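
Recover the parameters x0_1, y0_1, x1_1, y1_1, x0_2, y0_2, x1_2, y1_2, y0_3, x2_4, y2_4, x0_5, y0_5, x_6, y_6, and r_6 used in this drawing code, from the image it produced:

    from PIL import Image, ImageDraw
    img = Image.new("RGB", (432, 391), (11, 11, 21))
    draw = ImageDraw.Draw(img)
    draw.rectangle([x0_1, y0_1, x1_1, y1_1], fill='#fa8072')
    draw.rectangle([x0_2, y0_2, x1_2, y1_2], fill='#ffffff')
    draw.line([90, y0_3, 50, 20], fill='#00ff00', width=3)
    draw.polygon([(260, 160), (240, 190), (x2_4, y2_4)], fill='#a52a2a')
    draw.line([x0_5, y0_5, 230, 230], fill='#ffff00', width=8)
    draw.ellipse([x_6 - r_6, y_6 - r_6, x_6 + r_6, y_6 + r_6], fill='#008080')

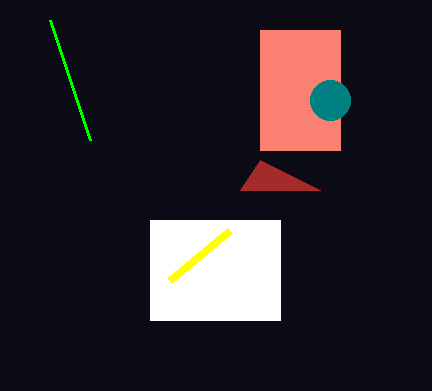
x0_1 = 260, y0_1 = 30, x1_1 = 340, y1_1 = 150, x0_2 = 150, y0_2 = 220, x1_2 = 280, y1_2 = 320, y0_3 = 140, x2_4 = 320, y2_4 = 190, x0_5 = 170, y0_5 = 280, x_6 = 330, y_6 = 100, r_6 = 20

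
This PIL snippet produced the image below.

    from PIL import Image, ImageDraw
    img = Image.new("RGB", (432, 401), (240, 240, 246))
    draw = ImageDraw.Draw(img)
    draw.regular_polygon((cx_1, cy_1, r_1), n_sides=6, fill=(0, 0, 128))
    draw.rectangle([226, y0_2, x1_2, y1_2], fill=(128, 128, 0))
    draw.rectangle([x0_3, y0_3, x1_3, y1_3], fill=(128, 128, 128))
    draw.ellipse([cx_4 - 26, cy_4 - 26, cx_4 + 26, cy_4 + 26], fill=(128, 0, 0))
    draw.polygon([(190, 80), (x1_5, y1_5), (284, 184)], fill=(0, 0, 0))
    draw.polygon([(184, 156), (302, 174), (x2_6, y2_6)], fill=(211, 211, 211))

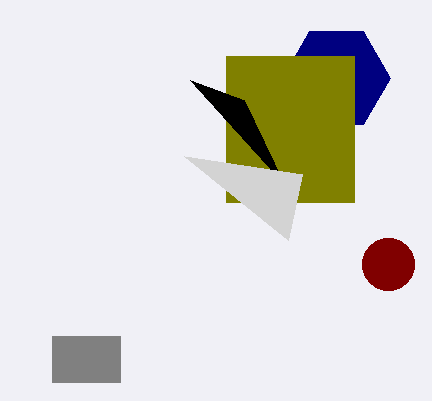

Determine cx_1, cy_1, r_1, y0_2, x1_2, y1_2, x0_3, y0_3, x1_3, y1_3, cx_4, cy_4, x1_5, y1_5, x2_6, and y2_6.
cx_1 = 336
cy_1 = 78
r_1 = 54
y0_2 = 56
x1_2 = 354
y1_2 = 202
x0_3 = 52
y0_3 = 336
x1_3 = 120
y1_3 = 382
cx_4 = 388
cy_4 = 264
x1_5 = 244
y1_5 = 100
x2_6 = 288
y2_6 = 240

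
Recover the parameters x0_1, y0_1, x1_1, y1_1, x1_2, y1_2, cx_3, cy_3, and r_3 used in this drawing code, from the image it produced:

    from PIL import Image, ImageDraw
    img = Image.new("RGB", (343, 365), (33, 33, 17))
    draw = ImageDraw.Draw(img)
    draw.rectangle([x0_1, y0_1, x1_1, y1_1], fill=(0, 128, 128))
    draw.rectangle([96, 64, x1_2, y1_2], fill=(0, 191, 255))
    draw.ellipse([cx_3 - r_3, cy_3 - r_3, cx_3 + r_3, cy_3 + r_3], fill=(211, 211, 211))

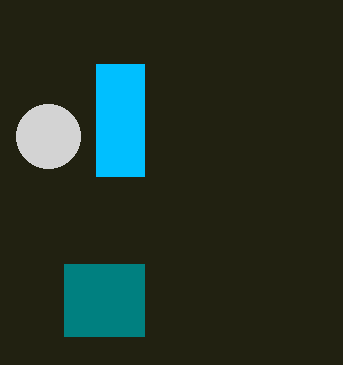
x0_1 = 64; y0_1 = 264; x1_1 = 144; y1_1 = 336; x1_2 = 144; y1_2 = 176; cx_3 = 48; cy_3 = 136; r_3 = 32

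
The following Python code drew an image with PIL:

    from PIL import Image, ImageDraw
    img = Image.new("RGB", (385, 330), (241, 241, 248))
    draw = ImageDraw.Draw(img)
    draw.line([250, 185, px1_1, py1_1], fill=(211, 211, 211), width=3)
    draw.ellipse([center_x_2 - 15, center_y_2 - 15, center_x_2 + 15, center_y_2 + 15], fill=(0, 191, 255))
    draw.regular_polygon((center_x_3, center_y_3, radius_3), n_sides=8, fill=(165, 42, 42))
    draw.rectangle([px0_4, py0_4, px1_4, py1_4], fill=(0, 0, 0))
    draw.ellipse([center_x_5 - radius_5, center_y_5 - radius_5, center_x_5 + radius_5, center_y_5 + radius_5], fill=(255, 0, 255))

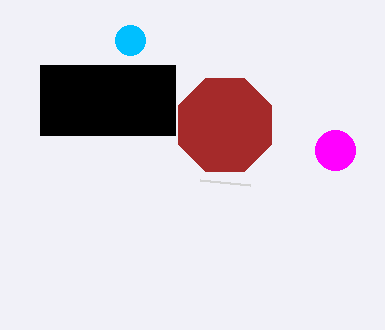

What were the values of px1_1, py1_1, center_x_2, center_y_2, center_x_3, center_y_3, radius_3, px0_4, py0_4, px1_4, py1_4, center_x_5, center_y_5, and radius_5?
px1_1 = 200; py1_1 = 180; center_x_2 = 130; center_y_2 = 40; center_x_3 = 225; center_y_3 = 125; radius_3 = 50; px0_4 = 40; py0_4 = 65; px1_4 = 175; py1_4 = 135; center_x_5 = 335; center_y_5 = 150; radius_5 = 20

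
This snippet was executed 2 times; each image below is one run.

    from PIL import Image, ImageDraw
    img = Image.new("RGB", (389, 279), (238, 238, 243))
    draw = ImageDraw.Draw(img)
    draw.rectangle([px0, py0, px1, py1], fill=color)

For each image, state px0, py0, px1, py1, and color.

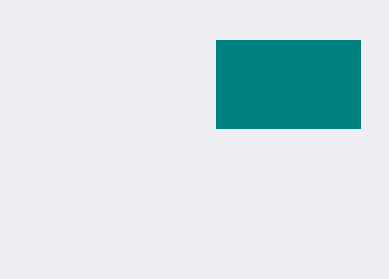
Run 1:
px0 = 216; py0 = 40; px1 = 360; py1 = 128; color = 'teal'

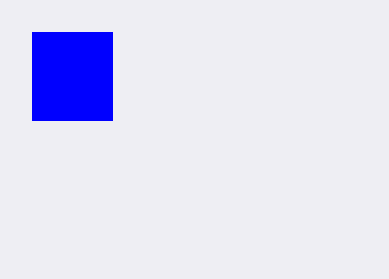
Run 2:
px0 = 32
py0 = 32
px1 = 112
py1 = 120
color = 'blue'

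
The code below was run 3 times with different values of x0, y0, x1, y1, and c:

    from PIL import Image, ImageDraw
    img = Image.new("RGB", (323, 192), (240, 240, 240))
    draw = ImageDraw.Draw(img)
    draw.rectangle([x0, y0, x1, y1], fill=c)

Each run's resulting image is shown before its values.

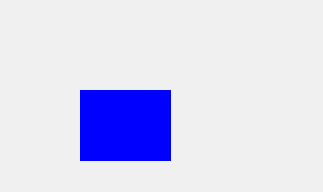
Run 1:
x0 = 80, y0 = 90, x1 = 170, y1 = 160, c = 'blue'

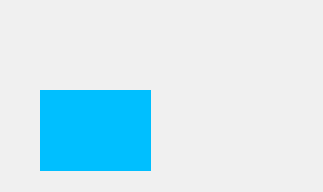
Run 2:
x0 = 40; y0 = 90; x1 = 150; y1 = 170; c = 'deepskyblue'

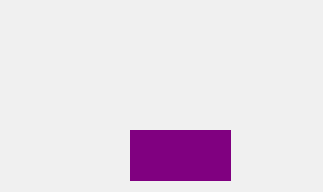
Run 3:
x0 = 130; y0 = 130; x1 = 230; y1 = 180; c = 'purple'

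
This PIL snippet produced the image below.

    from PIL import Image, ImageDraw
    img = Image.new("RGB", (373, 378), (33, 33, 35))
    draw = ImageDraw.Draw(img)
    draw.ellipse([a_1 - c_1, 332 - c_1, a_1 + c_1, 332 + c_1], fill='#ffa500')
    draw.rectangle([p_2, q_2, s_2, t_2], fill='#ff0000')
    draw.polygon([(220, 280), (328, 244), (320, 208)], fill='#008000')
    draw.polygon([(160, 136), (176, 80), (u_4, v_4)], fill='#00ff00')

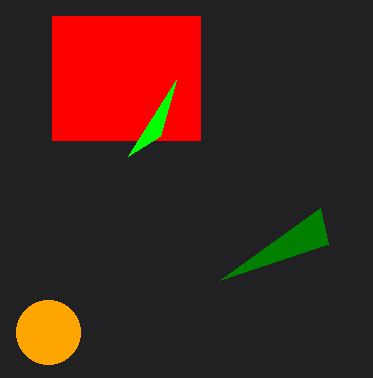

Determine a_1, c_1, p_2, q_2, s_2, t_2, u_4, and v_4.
a_1 = 48
c_1 = 32
p_2 = 52
q_2 = 16
s_2 = 200
t_2 = 140
u_4 = 128
v_4 = 156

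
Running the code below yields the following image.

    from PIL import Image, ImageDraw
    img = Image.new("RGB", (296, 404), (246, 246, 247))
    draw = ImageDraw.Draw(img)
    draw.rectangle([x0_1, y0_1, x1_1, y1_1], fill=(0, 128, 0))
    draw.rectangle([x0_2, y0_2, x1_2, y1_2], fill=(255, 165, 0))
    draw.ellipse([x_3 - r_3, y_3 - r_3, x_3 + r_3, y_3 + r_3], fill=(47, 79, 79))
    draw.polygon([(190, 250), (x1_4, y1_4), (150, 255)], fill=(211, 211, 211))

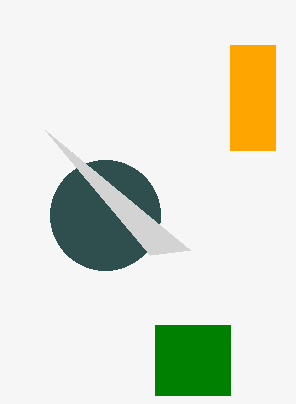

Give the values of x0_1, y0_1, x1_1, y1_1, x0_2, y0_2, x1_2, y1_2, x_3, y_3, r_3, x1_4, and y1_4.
x0_1 = 155; y0_1 = 325; x1_1 = 230; y1_1 = 395; x0_2 = 230; y0_2 = 45; x1_2 = 275; y1_2 = 150; x_3 = 105; y_3 = 215; r_3 = 55; x1_4 = 45; y1_4 = 130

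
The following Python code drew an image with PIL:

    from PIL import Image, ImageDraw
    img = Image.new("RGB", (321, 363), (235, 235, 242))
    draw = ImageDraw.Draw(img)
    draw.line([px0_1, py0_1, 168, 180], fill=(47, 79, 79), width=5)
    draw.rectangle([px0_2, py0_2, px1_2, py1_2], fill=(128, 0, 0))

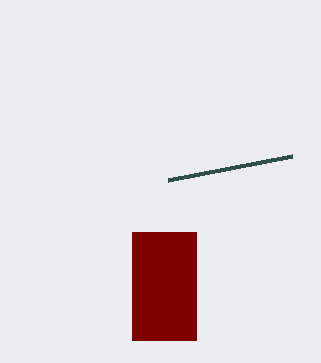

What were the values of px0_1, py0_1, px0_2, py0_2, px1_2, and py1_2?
px0_1 = 292, py0_1 = 156, px0_2 = 132, py0_2 = 232, px1_2 = 196, py1_2 = 340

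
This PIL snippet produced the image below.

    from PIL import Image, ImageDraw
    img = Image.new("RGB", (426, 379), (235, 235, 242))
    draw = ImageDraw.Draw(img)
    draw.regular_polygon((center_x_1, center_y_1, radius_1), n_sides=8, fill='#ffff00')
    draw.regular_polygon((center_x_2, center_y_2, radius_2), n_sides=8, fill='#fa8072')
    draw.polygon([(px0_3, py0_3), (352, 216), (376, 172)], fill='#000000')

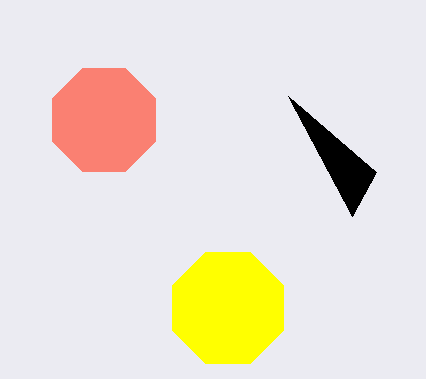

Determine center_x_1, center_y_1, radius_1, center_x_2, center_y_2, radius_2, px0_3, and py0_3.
center_x_1 = 228; center_y_1 = 308; radius_1 = 60; center_x_2 = 104; center_y_2 = 120; radius_2 = 56; px0_3 = 288; py0_3 = 96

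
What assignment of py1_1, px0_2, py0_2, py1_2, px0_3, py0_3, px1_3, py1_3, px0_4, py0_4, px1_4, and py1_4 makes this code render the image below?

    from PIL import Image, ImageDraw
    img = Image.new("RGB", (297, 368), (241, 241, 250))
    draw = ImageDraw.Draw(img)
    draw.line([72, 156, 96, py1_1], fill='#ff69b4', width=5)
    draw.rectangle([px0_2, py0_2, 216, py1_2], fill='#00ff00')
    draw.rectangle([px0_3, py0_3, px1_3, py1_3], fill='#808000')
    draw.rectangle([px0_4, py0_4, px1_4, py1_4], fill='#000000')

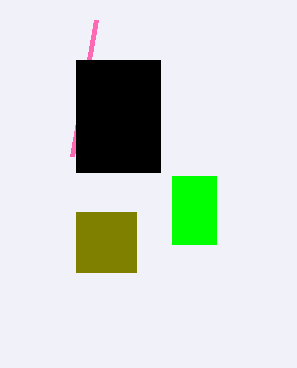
py1_1 = 20
px0_2 = 172
py0_2 = 176
py1_2 = 244
px0_3 = 76
py0_3 = 212
px1_3 = 136
py1_3 = 272
px0_4 = 76
py0_4 = 60
px1_4 = 160
py1_4 = 172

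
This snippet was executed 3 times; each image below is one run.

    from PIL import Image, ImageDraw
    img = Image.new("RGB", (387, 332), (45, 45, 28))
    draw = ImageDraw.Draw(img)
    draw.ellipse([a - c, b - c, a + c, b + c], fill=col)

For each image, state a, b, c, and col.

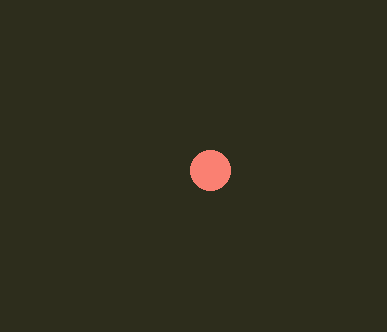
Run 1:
a = 210
b = 170
c = 20
col = 'salmon'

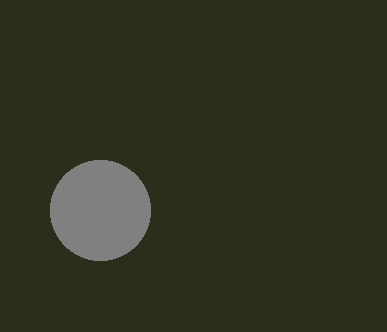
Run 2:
a = 100
b = 210
c = 50
col = 'gray'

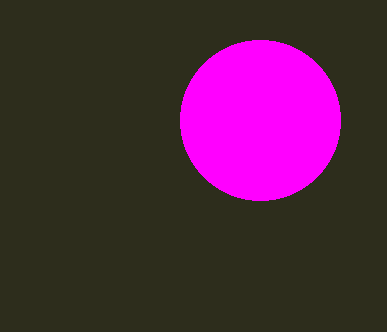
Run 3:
a = 260; b = 120; c = 80; col = 'magenta'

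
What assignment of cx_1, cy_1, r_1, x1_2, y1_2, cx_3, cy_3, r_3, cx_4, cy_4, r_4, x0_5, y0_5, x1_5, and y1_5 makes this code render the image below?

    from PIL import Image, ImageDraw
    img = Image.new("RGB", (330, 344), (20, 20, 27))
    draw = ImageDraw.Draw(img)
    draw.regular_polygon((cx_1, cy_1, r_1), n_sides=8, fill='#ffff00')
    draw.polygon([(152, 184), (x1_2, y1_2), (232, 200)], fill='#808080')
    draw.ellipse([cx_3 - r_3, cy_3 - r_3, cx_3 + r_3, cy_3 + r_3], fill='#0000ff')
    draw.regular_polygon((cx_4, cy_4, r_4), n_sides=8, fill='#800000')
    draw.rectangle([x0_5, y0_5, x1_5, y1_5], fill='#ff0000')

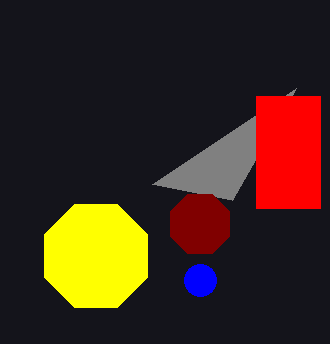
cx_1 = 96, cy_1 = 256, r_1 = 56, x1_2 = 296, y1_2 = 88, cx_3 = 200, cy_3 = 280, r_3 = 16, cx_4 = 200, cy_4 = 224, r_4 = 32, x0_5 = 256, y0_5 = 96, x1_5 = 320, y1_5 = 208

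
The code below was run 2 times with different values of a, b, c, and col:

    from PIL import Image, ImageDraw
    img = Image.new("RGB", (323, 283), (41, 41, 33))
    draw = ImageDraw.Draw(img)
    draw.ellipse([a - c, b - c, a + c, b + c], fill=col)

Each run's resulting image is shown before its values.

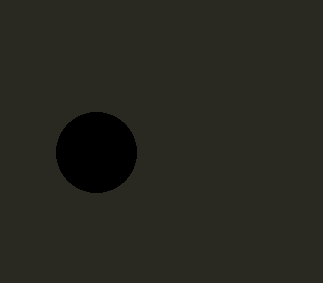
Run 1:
a = 96
b = 152
c = 40
col = 'black'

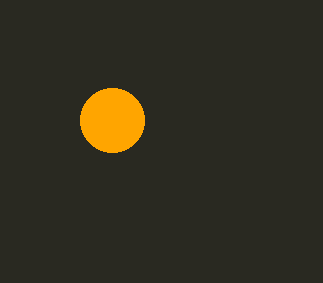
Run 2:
a = 112; b = 120; c = 32; col = 'orange'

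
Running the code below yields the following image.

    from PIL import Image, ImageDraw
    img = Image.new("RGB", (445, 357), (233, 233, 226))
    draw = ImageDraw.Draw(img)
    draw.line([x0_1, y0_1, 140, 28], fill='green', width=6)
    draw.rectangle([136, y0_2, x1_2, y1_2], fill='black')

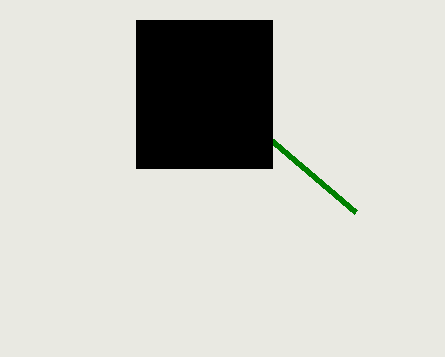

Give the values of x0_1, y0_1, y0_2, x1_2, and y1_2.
x0_1 = 356; y0_1 = 212; y0_2 = 20; x1_2 = 272; y1_2 = 168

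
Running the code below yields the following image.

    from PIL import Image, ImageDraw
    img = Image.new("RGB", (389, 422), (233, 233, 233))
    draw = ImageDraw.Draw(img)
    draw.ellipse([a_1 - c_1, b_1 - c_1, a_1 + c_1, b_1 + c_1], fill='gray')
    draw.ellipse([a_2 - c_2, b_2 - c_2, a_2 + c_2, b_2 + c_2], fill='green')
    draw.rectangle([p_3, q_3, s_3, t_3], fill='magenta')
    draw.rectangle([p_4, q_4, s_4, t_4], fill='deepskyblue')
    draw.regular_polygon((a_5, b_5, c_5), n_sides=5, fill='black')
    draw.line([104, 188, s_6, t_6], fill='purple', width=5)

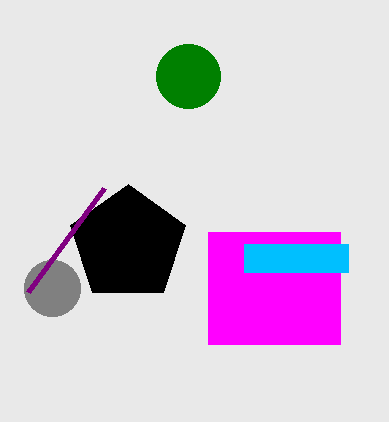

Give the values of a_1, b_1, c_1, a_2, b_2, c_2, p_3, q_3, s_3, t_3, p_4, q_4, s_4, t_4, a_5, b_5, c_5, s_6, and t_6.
a_1 = 52; b_1 = 288; c_1 = 28; a_2 = 188; b_2 = 76; c_2 = 32; p_3 = 208; q_3 = 232; s_3 = 340; t_3 = 344; p_4 = 244; q_4 = 244; s_4 = 348; t_4 = 272; a_5 = 128; b_5 = 244; c_5 = 60; s_6 = 28; t_6 = 292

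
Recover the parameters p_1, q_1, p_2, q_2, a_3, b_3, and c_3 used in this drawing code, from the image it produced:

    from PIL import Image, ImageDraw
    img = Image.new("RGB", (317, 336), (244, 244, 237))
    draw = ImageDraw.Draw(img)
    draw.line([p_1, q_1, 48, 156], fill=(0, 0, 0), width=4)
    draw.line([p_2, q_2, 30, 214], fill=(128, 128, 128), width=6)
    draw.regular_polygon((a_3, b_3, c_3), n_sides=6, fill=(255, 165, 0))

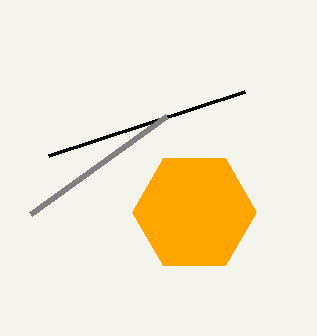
p_1 = 244
q_1 = 92
p_2 = 166
q_2 = 116
a_3 = 194
b_3 = 212
c_3 = 62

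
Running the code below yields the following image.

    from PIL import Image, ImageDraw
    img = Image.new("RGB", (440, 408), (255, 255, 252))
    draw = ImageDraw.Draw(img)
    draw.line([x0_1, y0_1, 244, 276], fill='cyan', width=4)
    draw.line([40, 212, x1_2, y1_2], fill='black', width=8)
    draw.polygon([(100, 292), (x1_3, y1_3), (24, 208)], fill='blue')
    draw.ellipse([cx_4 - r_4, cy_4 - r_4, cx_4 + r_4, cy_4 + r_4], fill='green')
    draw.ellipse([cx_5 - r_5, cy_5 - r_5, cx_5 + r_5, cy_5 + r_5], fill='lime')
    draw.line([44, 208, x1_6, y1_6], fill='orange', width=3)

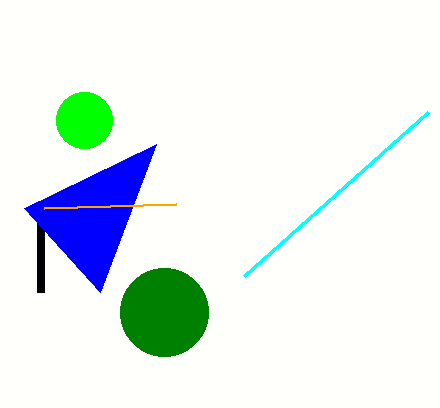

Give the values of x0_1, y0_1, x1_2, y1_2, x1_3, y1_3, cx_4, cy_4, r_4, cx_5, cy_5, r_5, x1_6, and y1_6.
x0_1 = 428
y0_1 = 112
x1_2 = 40
y1_2 = 292
x1_3 = 156
y1_3 = 144
cx_4 = 164
cy_4 = 312
r_4 = 44
cx_5 = 84
cy_5 = 120
r_5 = 28
x1_6 = 176
y1_6 = 204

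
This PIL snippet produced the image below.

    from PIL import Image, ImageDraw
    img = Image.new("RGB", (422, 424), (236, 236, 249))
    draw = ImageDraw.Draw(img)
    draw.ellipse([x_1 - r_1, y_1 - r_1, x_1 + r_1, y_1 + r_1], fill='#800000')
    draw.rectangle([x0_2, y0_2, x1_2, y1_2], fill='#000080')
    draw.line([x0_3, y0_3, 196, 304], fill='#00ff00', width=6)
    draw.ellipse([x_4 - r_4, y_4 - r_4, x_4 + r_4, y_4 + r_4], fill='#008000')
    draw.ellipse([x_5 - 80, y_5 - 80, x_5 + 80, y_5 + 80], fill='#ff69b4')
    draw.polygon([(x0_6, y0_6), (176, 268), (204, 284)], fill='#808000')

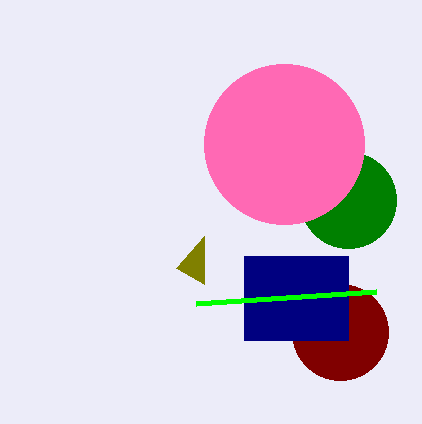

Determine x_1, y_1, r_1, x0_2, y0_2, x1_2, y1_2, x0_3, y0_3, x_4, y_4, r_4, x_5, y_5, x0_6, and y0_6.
x_1 = 340; y_1 = 332; r_1 = 48; x0_2 = 244; y0_2 = 256; x1_2 = 348; y1_2 = 340; x0_3 = 376; y0_3 = 292; x_4 = 348; y_4 = 200; r_4 = 48; x_5 = 284; y_5 = 144; x0_6 = 204; y0_6 = 236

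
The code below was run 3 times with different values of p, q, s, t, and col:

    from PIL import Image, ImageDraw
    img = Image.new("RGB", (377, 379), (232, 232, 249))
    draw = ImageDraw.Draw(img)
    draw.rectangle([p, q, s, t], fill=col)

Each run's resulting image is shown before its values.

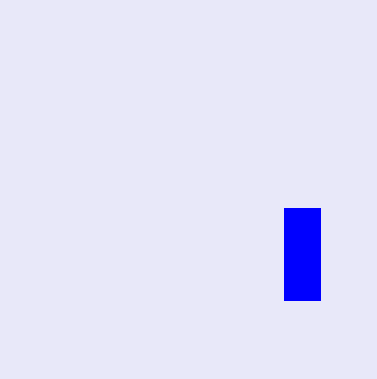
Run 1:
p = 284
q = 208
s = 320
t = 300
col = 'blue'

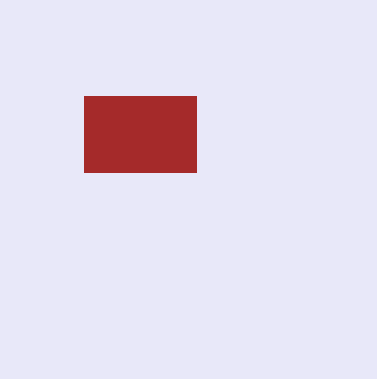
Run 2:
p = 84, q = 96, s = 196, t = 172, col = 'brown'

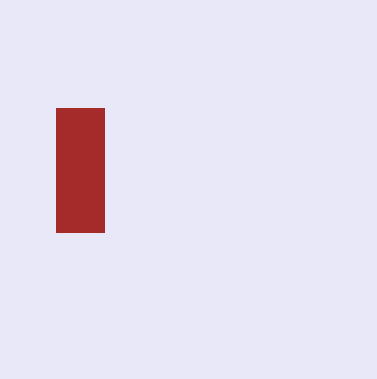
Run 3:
p = 56; q = 108; s = 104; t = 232; col = 'brown'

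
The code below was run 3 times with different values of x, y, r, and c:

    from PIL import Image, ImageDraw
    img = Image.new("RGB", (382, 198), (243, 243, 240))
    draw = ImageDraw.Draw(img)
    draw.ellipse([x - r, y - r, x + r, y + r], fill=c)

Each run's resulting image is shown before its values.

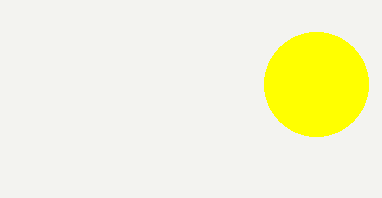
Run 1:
x = 316
y = 84
r = 52
c = 'yellow'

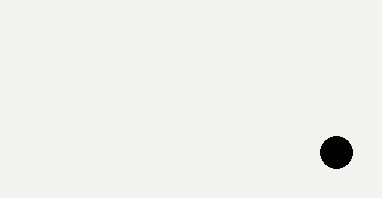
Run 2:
x = 336
y = 152
r = 16
c = 'black'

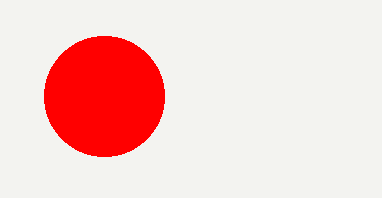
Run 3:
x = 104, y = 96, r = 60, c = 'red'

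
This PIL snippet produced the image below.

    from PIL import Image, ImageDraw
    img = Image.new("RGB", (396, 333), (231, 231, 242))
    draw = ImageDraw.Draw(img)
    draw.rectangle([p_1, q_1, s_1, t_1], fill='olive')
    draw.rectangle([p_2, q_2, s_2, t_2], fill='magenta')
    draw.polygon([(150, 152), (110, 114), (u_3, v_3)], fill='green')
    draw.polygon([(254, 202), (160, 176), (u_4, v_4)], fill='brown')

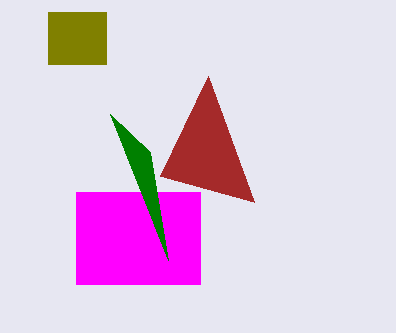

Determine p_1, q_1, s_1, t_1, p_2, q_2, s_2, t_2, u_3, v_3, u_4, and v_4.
p_1 = 48
q_1 = 12
s_1 = 106
t_1 = 64
p_2 = 76
q_2 = 192
s_2 = 200
t_2 = 284
u_3 = 168
v_3 = 260
u_4 = 208
v_4 = 76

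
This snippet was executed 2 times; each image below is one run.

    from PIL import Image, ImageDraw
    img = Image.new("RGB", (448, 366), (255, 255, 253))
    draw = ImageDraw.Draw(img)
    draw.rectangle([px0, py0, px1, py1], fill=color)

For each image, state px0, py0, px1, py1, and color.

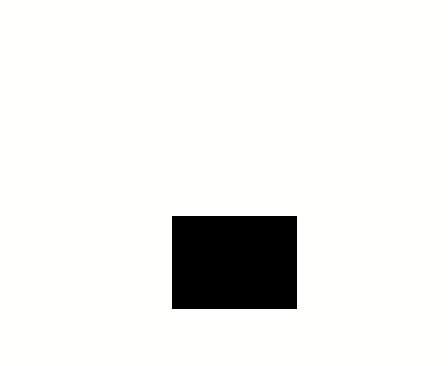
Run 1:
px0 = 172, py0 = 216, px1 = 296, py1 = 308, color = 'black'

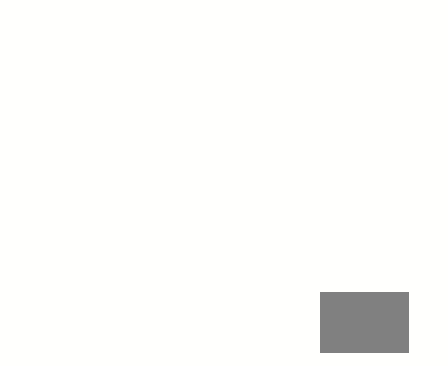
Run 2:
px0 = 320
py0 = 292
px1 = 408
py1 = 352
color = 'gray'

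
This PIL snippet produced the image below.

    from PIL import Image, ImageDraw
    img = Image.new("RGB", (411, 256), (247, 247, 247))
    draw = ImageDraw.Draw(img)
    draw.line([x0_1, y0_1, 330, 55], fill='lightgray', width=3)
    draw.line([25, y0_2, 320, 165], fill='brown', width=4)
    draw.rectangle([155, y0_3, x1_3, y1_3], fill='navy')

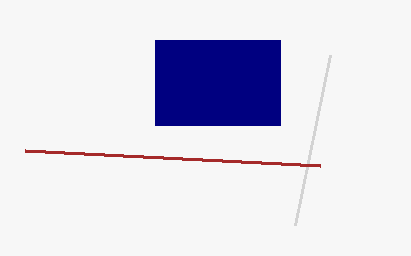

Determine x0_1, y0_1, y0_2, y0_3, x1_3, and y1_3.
x0_1 = 295
y0_1 = 225
y0_2 = 150
y0_3 = 40
x1_3 = 280
y1_3 = 125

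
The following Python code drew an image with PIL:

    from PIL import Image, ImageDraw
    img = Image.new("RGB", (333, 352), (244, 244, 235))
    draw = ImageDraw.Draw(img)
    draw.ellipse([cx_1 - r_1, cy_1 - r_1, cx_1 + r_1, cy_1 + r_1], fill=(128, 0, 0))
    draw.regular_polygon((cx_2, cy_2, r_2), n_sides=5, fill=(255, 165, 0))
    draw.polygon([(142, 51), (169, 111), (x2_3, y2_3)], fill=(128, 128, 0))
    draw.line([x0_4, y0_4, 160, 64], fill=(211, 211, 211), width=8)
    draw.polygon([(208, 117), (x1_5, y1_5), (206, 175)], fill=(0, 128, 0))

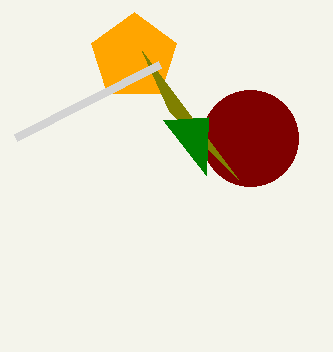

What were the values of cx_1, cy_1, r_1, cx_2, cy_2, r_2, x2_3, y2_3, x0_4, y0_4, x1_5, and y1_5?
cx_1 = 250; cy_1 = 138; r_1 = 48; cx_2 = 134; cy_2 = 57; r_2 = 45; x2_3 = 238; y2_3 = 179; x0_4 = 16; y0_4 = 137; x1_5 = 163; y1_5 = 120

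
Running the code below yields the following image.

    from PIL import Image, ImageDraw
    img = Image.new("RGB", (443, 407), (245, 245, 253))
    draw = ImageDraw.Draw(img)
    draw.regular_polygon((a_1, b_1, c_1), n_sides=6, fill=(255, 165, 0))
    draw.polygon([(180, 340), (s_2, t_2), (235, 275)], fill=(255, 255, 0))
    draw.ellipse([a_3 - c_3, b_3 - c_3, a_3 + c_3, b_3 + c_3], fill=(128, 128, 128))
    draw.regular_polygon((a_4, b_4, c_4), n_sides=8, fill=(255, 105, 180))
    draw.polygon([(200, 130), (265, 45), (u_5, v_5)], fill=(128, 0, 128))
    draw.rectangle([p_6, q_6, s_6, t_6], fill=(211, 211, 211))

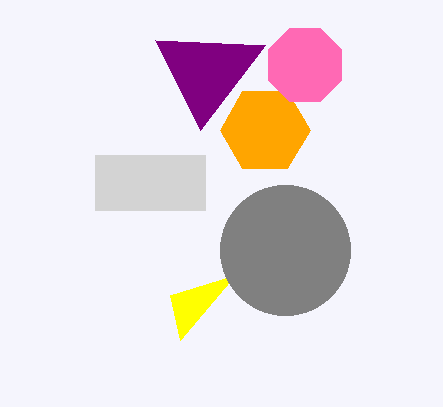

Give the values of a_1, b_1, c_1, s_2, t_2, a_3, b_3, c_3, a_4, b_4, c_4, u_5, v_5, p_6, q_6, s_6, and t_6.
a_1 = 265, b_1 = 130, c_1 = 45, s_2 = 170, t_2 = 295, a_3 = 285, b_3 = 250, c_3 = 65, a_4 = 305, b_4 = 65, c_4 = 40, u_5 = 155, v_5 = 40, p_6 = 95, q_6 = 155, s_6 = 205, t_6 = 210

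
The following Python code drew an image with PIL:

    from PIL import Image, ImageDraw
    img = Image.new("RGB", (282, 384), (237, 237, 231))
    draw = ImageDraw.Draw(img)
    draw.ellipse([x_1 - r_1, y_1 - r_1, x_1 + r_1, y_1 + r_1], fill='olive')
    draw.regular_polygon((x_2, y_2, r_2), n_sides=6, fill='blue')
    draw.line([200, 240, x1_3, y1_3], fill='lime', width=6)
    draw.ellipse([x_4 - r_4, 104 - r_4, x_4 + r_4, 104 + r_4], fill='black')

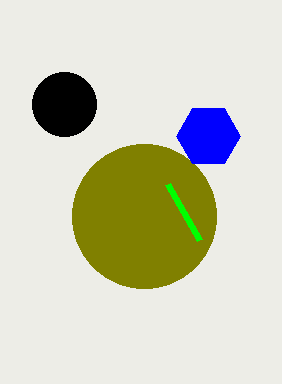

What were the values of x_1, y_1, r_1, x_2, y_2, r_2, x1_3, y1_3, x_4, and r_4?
x_1 = 144, y_1 = 216, r_1 = 72, x_2 = 208, y_2 = 136, r_2 = 32, x1_3 = 168, y1_3 = 184, x_4 = 64, r_4 = 32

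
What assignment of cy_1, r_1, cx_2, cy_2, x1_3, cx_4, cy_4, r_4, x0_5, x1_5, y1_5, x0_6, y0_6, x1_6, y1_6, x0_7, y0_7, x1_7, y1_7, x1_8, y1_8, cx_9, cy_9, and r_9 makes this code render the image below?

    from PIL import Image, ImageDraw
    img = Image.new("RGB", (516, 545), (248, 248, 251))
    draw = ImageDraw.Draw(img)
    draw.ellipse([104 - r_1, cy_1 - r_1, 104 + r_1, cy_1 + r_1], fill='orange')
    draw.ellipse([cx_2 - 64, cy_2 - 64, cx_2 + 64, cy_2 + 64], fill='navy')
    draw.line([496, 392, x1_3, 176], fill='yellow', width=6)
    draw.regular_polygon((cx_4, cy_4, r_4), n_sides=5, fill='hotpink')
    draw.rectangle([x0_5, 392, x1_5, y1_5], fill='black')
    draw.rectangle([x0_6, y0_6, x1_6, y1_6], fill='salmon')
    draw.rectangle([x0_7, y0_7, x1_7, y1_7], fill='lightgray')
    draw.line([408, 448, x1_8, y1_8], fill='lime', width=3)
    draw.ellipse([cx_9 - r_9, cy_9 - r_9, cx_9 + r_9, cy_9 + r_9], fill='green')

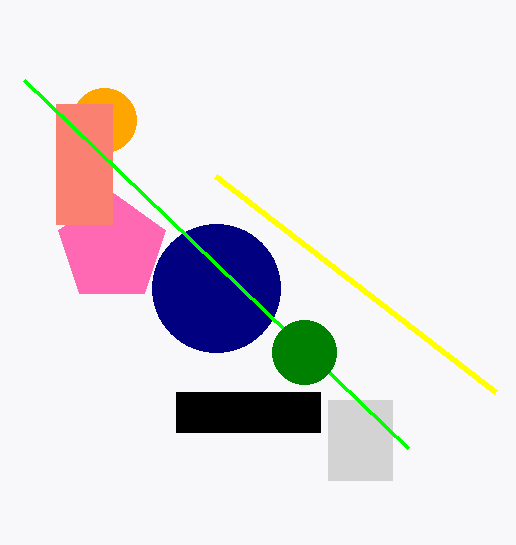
cy_1 = 120
r_1 = 32
cx_2 = 216
cy_2 = 288
x1_3 = 216
cx_4 = 112
cy_4 = 248
r_4 = 56
x0_5 = 176
x1_5 = 320
y1_5 = 432
x0_6 = 56
y0_6 = 104
x1_6 = 112
y1_6 = 224
x0_7 = 328
y0_7 = 400
x1_7 = 392
y1_7 = 480
x1_8 = 24
y1_8 = 80
cx_9 = 304
cy_9 = 352
r_9 = 32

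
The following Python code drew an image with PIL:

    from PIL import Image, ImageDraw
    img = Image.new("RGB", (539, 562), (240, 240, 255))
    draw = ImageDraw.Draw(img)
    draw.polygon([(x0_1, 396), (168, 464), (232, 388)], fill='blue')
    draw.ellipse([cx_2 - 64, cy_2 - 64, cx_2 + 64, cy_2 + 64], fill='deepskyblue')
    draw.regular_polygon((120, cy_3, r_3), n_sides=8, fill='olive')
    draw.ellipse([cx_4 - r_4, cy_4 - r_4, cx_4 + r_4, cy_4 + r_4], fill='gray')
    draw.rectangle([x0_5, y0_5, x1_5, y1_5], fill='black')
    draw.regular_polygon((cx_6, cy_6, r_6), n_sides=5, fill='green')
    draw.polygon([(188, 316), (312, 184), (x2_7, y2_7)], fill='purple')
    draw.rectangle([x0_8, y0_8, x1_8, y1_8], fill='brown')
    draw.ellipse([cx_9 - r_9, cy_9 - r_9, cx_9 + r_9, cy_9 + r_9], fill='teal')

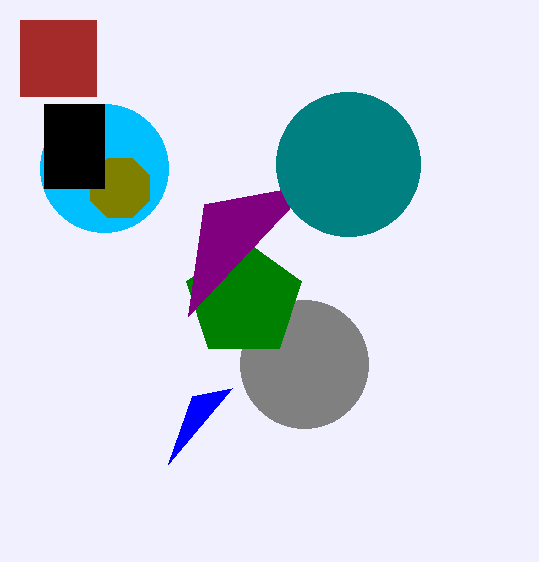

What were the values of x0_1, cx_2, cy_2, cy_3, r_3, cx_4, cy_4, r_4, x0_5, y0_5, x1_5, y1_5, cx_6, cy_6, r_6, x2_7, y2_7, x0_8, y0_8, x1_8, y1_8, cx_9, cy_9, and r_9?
x0_1 = 192
cx_2 = 104
cy_2 = 168
cy_3 = 188
r_3 = 32
cx_4 = 304
cy_4 = 364
r_4 = 64
x0_5 = 44
y0_5 = 104
x1_5 = 104
y1_5 = 188
cx_6 = 244
cy_6 = 300
r_6 = 60
x2_7 = 204
y2_7 = 204
x0_8 = 20
y0_8 = 20
x1_8 = 96
y1_8 = 96
cx_9 = 348
cy_9 = 164
r_9 = 72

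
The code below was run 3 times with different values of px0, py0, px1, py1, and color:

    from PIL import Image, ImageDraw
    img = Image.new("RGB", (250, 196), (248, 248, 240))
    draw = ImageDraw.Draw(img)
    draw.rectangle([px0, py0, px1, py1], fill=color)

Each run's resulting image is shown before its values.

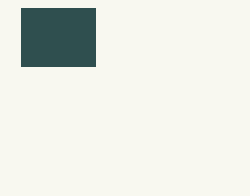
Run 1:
px0 = 21
py0 = 8
px1 = 95
py1 = 66
color = 'darkslategray'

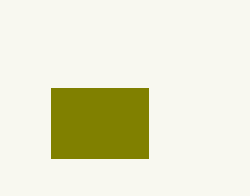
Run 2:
px0 = 51, py0 = 88, px1 = 148, py1 = 158, color = 'olive'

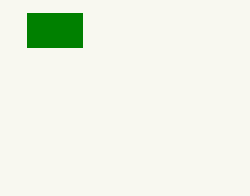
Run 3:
px0 = 27
py0 = 13
px1 = 82
py1 = 47
color = 'green'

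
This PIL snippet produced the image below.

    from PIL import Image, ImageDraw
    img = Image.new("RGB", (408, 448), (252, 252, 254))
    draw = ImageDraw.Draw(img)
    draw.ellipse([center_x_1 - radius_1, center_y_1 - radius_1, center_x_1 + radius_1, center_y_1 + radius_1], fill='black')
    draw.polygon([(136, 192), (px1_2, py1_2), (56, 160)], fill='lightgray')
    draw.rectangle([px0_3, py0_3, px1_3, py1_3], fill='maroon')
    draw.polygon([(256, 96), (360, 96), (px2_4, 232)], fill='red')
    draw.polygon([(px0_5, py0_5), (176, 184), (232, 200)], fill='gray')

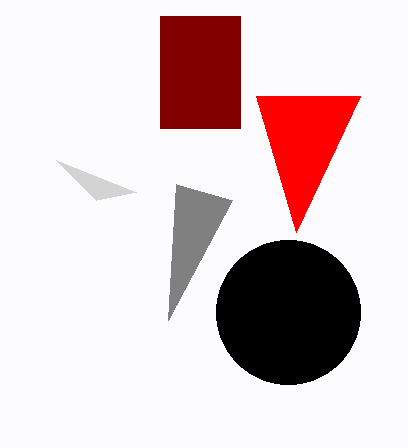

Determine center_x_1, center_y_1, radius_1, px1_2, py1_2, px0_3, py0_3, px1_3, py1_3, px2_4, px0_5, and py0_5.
center_x_1 = 288
center_y_1 = 312
radius_1 = 72
px1_2 = 96
py1_2 = 200
px0_3 = 160
py0_3 = 16
px1_3 = 240
py1_3 = 128
px2_4 = 296
px0_5 = 168
py0_5 = 320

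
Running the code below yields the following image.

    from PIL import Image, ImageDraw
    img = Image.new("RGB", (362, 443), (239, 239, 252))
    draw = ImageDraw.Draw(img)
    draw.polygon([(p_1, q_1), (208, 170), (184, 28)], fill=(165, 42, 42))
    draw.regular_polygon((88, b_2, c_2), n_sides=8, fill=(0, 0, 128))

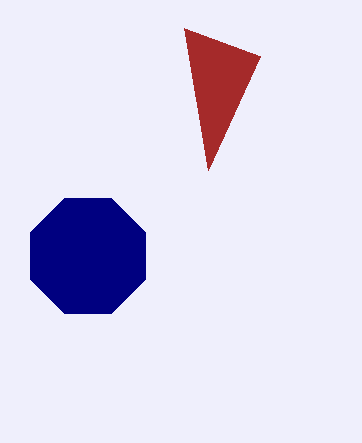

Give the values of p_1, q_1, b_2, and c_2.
p_1 = 260, q_1 = 56, b_2 = 256, c_2 = 62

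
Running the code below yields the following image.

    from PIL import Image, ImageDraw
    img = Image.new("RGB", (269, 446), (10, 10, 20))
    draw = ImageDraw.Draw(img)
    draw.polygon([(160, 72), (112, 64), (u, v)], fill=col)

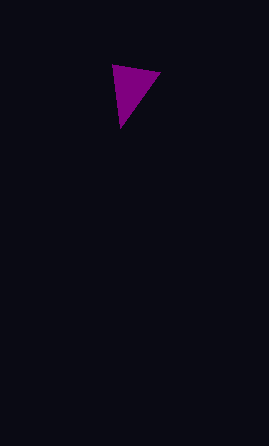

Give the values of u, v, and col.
u = 120
v = 128
col = 'purple'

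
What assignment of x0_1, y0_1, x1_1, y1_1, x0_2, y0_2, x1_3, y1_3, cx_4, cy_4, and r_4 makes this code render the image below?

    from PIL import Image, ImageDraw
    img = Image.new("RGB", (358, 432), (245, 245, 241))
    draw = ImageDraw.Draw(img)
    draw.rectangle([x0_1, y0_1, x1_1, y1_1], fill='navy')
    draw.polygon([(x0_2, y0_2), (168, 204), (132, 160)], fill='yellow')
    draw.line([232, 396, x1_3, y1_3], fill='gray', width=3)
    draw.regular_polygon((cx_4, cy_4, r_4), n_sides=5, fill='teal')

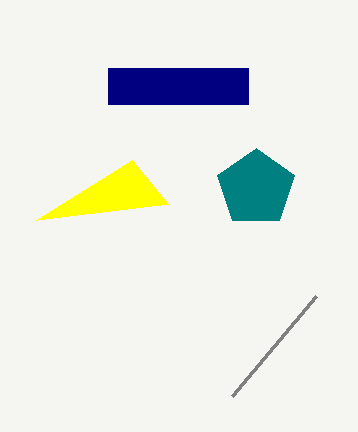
x0_1 = 108, y0_1 = 68, x1_1 = 248, y1_1 = 104, x0_2 = 36, y0_2 = 220, x1_3 = 316, y1_3 = 296, cx_4 = 256, cy_4 = 188, r_4 = 40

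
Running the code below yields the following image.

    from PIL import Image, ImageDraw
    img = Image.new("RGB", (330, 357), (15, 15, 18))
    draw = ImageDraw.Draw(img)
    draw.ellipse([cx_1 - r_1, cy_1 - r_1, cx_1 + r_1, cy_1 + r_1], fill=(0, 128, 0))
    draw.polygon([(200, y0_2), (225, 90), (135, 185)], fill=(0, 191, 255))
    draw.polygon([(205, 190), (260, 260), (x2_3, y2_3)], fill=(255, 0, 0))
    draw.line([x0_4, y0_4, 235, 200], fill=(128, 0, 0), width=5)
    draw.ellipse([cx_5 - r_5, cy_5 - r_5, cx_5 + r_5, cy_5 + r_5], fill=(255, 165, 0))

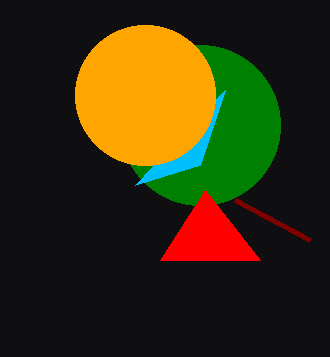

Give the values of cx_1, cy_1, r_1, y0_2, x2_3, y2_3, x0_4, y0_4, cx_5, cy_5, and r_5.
cx_1 = 200
cy_1 = 125
r_1 = 80
y0_2 = 165
x2_3 = 160
y2_3 = 260
x0_4 = 310
y0_4 = 240
cx_5 = 145
cy_5 = 95
r_5 = 70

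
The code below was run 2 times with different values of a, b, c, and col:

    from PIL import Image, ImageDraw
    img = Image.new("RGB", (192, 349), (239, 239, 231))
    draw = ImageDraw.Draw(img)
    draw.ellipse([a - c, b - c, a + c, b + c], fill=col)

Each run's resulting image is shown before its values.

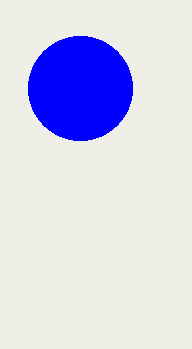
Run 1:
a = 80
b = 88
c = 52
col = 'blue'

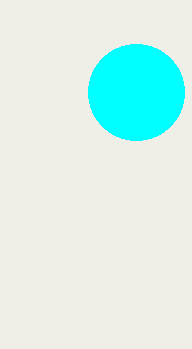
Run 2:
a = 136, b = 92, c = 48, col = 'cyan'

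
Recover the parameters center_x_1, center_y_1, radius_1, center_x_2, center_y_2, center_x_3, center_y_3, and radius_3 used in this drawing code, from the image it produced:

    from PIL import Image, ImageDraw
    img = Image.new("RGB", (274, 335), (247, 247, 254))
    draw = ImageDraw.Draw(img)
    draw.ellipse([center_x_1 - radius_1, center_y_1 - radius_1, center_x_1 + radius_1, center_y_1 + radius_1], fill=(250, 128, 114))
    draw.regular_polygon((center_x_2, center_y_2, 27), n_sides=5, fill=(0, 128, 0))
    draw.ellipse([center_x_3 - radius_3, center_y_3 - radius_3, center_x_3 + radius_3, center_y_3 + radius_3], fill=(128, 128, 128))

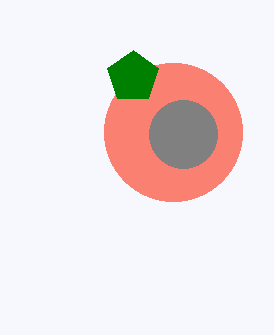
center_x_1 = 173, center_y_1 = 132, radius_1 = 69, center_x_2 = 133, center_y_2 = 77, center_x_3 = 183, center_y_3 = 134, radius_3 = 34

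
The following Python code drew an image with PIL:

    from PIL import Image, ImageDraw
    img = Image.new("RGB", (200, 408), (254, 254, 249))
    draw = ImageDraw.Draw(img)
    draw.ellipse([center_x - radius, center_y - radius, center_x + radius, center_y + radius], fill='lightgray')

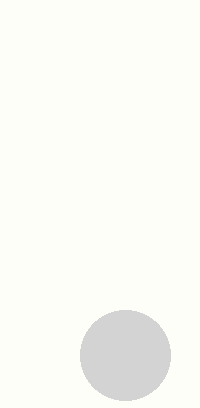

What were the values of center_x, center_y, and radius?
center_x = 125
center_y = 355
radius = 45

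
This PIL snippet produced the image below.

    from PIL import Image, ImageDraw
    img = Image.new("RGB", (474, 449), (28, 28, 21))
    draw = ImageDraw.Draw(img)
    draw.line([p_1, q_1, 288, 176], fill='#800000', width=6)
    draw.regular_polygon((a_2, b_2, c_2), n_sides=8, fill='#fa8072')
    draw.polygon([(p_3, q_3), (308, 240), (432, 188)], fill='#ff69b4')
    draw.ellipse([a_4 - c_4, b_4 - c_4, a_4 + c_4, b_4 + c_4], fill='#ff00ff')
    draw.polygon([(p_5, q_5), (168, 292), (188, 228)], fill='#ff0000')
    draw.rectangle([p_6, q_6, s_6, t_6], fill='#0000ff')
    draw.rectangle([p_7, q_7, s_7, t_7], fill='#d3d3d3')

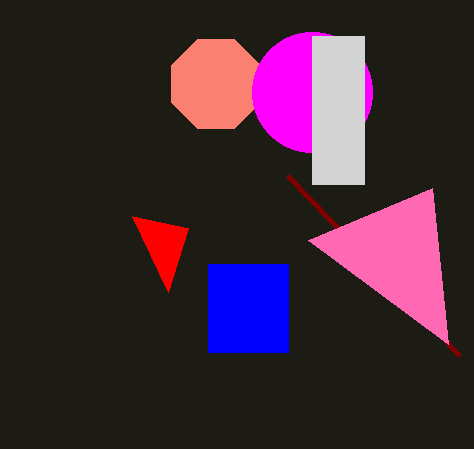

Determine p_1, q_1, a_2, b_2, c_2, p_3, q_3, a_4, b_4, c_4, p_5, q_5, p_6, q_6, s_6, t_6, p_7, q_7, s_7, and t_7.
p_1 = 460
q_1 = 356
a_2 = 216
b_2 = 84
c_2 = 48
p_3 = 448
q_3 = 344
a_4 = 312
b_4 = 92
c_4 = 60
p_5 = 132
q_5 = 216
p_6 = 208
q_6 = 264
s_6 = 288
t_6 = 352
p_7 = 312
q_7 = 36
s_7 = 364
t_7 = 184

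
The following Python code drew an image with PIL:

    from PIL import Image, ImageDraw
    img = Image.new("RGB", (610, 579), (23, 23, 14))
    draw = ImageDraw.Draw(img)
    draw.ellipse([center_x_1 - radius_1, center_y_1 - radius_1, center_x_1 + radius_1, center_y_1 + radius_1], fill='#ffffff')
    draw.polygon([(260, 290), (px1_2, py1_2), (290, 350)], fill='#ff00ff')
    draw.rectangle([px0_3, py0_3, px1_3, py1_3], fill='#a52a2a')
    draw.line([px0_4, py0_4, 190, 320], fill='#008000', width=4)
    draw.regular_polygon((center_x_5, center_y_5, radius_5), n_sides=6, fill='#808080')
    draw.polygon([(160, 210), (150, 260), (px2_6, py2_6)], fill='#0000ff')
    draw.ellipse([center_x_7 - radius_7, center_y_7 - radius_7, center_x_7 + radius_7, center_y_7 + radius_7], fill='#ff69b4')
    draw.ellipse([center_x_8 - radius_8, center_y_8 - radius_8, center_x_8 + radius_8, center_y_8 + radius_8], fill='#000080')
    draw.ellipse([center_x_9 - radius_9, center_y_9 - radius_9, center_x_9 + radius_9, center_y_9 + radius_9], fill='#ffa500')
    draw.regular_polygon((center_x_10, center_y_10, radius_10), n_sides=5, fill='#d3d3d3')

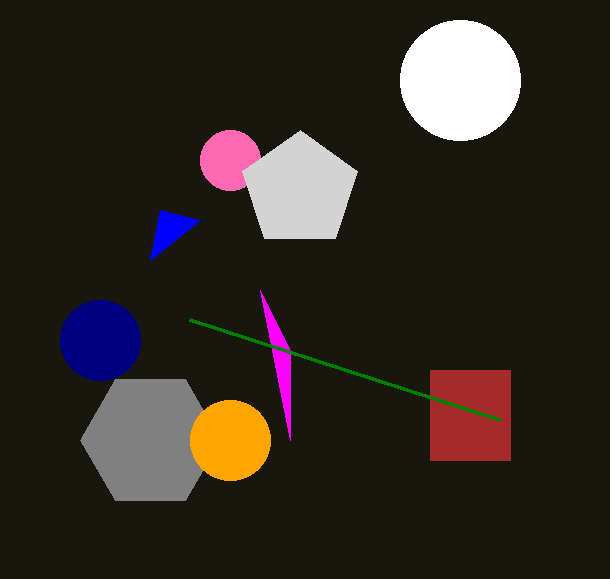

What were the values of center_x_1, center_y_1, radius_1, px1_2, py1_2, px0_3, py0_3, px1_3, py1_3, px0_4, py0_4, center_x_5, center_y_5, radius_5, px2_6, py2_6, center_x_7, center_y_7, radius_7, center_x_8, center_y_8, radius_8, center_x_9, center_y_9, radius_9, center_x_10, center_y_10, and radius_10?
center_x_1 = 460
center_y_1 = 80
radius_1 = 60
px1_2 = 290
py1_2 = 440
px0_3 = 430
py0_3 = 370
px1_3 = 510
py1_3 = 460
px0_4 = 500
py0_4 = 420
center_x_5 = 150
center_y_5 = 440
radius_5 = 70
px2_6 = 200
py2_6 = 220
center_x_7 = 230
center_y_7 = 160
radius_7 = 30
center_x_8 = 100
center_y_8 = 340
radius_8 = 40
center_x_9 = 230
center_y_9 = 440
radius_9 = 40
center_x_10 = 300
center_y_10 = 190
radius_10 = 60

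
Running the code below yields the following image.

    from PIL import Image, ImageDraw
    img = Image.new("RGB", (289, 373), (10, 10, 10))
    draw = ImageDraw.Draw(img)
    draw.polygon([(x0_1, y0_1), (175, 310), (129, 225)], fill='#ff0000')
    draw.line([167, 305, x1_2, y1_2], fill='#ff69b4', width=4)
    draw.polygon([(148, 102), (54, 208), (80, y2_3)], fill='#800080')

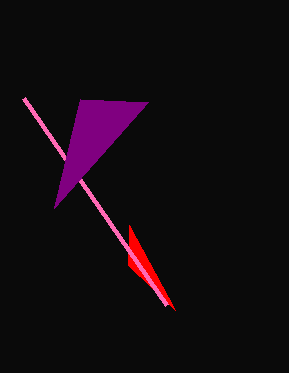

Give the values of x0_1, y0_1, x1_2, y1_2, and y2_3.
x0_1 = 128; y0_1 = 265; x1_2 = 24; y1_2 = 98; y2_3 = 99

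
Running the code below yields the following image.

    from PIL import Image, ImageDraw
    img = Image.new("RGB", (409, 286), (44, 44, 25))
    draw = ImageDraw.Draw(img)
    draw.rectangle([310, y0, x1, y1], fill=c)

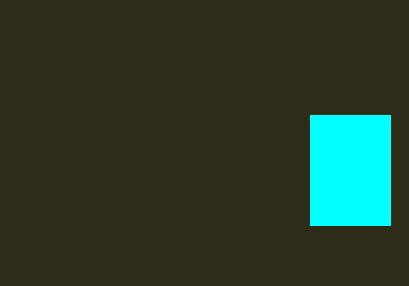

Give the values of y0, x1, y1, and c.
y0 = 115; x1 = 390; y1 = 225; c = 'cyan'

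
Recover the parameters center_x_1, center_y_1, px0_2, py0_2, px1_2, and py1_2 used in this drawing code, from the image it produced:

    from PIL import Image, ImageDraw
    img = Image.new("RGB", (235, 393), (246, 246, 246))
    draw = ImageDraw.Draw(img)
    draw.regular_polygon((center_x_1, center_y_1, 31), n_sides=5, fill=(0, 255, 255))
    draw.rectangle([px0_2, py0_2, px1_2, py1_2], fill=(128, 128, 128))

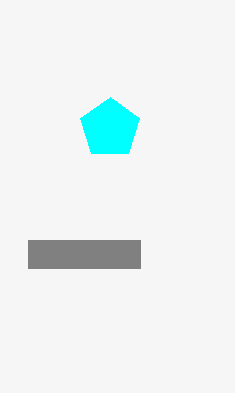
center_x_1 = 110
center_y_1 = 128
px0_2 = 28
py0_2 = 240
px1_2 = 140
py1_2 = 268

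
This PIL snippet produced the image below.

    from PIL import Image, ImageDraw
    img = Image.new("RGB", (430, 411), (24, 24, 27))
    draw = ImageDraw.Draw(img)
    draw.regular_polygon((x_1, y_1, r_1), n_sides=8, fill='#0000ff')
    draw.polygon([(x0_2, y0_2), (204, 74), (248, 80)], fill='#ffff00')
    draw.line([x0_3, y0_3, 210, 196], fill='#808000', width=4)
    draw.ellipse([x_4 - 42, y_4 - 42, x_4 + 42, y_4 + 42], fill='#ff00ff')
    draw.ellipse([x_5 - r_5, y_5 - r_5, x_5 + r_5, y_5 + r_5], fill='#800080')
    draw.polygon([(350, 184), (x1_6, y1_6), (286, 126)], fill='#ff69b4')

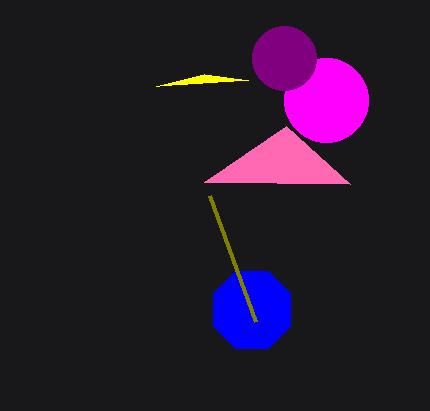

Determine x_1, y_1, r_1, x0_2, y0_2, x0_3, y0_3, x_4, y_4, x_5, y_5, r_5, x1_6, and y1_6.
x_1 = 252, y_1 = 310, r_1 = 42, x0_2 = 156, y0_2 = 86, x0_3 = 256, y0_3 = 322, x_4 = 326, y_4 = 100, x_5 = 284, y_5 = 58, r_5 = 32, x1_6 = 204, y1_6 = 182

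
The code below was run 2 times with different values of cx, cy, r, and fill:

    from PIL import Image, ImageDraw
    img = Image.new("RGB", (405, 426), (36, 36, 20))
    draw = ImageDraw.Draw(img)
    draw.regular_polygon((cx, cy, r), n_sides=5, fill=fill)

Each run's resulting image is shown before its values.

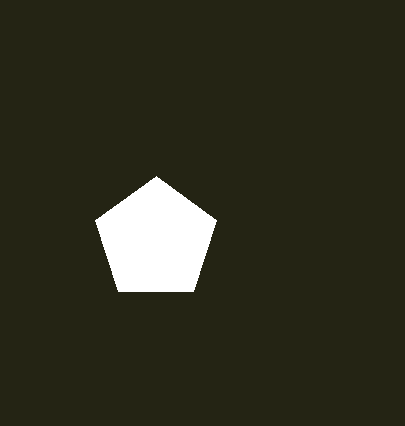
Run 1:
cx = 156; cy = 240; r = 64; fill = 'white'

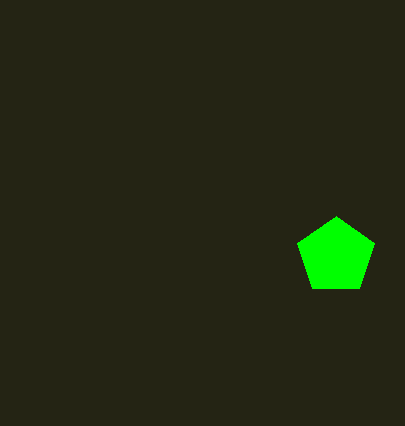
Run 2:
cx = 336
cy = 256
r = 40
fill = 'lime'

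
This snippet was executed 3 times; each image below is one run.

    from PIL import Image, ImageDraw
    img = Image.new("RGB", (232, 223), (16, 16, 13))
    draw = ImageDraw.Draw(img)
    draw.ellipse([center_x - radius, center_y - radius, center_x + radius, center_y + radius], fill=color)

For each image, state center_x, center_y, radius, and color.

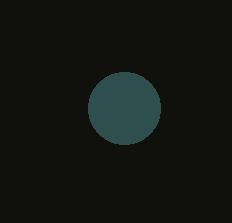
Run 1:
center_x = 124, center_y = 108, radius = 36, color = 'darkslategray'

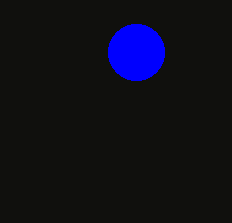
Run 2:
center_x = 136, center_y = 52, radius = 28, color = 'blue'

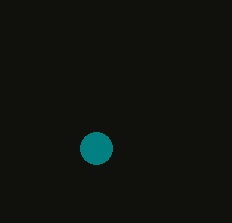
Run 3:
center_x = 96
center_y = 148
radius = 16
color = 'teal'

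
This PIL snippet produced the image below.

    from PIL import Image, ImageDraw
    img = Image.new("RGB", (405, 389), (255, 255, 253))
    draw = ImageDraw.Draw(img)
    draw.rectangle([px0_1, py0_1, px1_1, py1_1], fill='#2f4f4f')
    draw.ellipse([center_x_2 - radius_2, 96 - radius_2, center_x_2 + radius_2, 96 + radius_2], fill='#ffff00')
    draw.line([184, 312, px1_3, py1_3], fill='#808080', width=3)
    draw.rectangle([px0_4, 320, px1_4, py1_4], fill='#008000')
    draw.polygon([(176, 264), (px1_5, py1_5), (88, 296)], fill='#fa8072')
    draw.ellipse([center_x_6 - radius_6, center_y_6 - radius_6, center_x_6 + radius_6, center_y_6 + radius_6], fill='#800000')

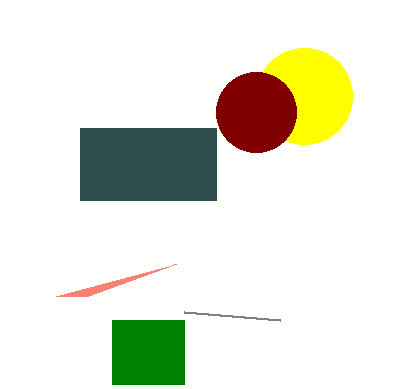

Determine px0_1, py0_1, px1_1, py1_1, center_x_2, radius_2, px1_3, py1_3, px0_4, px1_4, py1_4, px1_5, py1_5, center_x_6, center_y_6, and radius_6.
px0_1 = 80, py0_1 = 128, px1_1 = 216, py1_1 = 200, center_x_2 = 304, radius_2 = 48, px1_3 = 280, py1_3 = 320, px0_4 = 112, px1_4 = 184, py1_4 = 384, px1_5 = 56, py1_5 = 296, center_x_6 = 256, center_y_6 = 112, radius_6 = 40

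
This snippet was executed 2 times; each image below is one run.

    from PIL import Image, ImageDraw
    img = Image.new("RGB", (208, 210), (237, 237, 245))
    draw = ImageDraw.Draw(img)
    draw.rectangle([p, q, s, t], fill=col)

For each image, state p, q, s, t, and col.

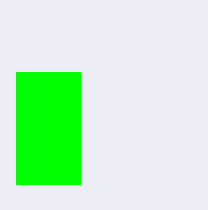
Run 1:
p = 16
q = 72
s = 80
t = 184
col = 'lime'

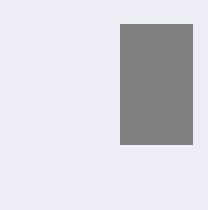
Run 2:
p = 120, q = 24, s = 192, t = 144, col = 'gray'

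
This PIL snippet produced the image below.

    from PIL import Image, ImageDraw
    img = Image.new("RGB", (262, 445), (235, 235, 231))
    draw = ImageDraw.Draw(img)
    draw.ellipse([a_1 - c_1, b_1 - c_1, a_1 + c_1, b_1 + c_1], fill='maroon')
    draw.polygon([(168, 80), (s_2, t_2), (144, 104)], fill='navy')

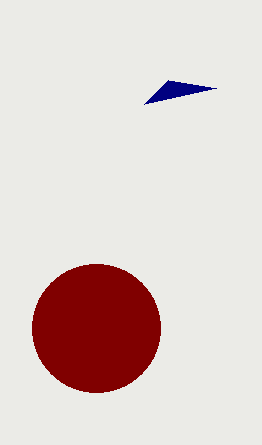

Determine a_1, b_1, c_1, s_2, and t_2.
a_1 = 96, b_1 = 328, c_1 = 64, s_2 = 216, t_2 = 88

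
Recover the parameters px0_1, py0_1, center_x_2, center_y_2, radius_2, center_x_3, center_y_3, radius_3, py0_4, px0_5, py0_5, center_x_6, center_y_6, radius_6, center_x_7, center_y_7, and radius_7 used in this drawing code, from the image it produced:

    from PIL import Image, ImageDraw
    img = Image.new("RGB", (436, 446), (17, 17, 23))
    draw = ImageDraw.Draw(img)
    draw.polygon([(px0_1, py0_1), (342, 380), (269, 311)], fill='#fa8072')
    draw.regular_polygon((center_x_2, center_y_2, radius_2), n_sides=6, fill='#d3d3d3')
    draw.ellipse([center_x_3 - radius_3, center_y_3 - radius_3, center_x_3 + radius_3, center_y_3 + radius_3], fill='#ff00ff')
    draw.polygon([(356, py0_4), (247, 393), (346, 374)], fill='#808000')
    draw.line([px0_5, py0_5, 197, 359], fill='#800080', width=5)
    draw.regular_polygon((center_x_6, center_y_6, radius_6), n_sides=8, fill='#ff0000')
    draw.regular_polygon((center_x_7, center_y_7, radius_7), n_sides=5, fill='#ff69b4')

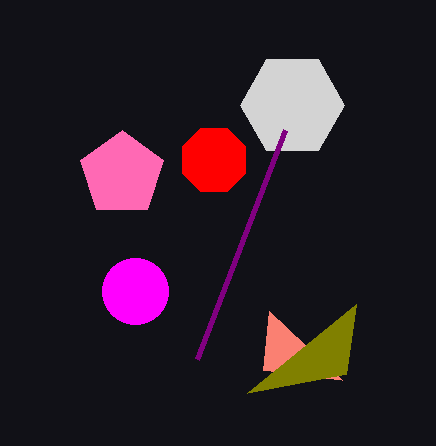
px0_1 = 263, py0_1 = 370, center_x_2 = 292, center_y_2 = 105, radius_2 = 52, center_x_3 = 135, center_y_3 = 291, radius_3 = 33, py0_4 = 304, px0_5 = 285, py0_5 = 130, center_x_6 = 214, center_y_6 = 160, radius_6 = 34, center_x_7 = 122, center_y_7 = 174, radius_7 = 44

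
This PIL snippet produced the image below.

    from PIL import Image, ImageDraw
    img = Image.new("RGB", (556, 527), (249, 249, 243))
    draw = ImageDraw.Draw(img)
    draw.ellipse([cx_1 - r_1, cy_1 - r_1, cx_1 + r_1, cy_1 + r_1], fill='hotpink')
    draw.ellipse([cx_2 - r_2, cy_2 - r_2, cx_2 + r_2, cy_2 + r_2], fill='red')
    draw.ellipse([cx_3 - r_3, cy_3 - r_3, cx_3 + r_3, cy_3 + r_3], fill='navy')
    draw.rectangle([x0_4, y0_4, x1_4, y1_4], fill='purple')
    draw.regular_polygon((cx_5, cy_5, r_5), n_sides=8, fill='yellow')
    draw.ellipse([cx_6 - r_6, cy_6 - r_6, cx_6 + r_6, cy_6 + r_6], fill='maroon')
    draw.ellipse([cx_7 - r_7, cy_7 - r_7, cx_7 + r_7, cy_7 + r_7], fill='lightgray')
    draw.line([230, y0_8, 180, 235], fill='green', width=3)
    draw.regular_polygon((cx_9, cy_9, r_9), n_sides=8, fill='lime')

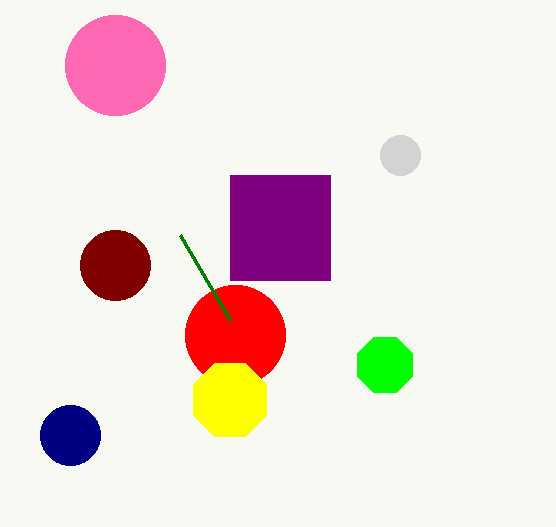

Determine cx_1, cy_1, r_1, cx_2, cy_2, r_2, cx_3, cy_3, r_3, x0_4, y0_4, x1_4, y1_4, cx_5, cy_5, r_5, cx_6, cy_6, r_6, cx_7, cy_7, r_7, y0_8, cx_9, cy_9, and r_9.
cx_1 = 115
cy_1 = 65
r_1 = 50
cx_2 = 235
cy_2 = 335
r_2 = 50
cx_3 = 70
cy_3 = 435
r_3 = 30
x0_4 = 230
y0_4 = 175
x1_4 = 330
y1_4 = 280
cx_5 = 230
cy_5 = 400
r_5 = 40
cx_6 = 115
cy_6 = 265
r_6 = 35
cx_7 = 400
cy_7 = 155
r_7 = 20
y0_8 = 320
cx_9 = 385
cy_9 = 365
r_9 = 30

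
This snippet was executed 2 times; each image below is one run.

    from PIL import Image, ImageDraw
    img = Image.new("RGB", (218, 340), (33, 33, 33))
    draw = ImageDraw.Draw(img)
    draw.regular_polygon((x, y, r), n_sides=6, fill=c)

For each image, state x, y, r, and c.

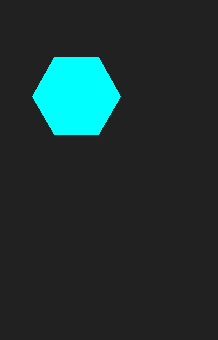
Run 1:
x = 76; y = 96; r = 44; c = 'cyan'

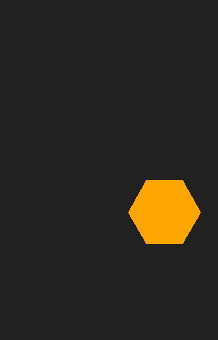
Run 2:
x = 164, y = 212, r = 36, c = 'orange'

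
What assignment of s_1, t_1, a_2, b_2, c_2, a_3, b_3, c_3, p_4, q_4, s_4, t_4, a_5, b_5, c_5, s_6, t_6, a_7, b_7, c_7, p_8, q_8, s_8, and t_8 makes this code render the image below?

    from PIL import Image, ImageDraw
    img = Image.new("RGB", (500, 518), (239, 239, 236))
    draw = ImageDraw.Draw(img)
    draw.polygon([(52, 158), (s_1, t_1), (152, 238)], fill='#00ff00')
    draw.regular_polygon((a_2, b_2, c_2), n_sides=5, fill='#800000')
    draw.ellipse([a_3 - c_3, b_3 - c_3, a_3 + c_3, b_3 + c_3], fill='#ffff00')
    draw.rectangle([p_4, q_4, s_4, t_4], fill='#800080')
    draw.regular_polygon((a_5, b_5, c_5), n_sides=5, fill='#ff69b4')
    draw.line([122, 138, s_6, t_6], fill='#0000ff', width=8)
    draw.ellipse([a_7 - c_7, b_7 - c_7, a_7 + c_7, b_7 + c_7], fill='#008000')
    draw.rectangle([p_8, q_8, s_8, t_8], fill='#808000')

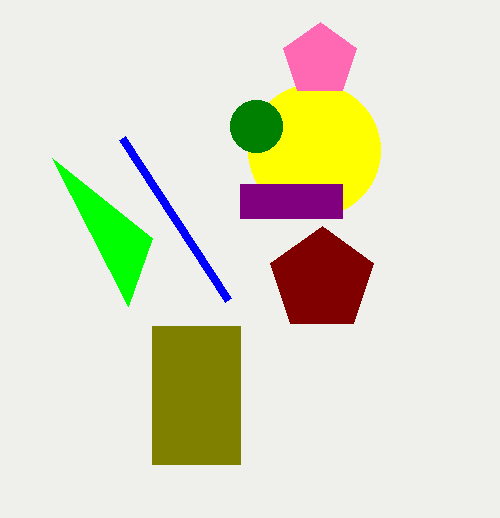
s_1 = 128
t_1 = 306
a_2 = 322
b_2 = 280
c_2 = 54
a_3 = 314
b_3 = 150
c_3 = 66
p_4 = 240
q_4 = 184
s_4 = 342
t_4 = 218
a_5 = 320
b_5 = 60
c_5 = 38
s_6 = 228
t_6 = 300
a_7 = 256
b_7 = 126
c_7 = 26
p_8 = 152
q_8 = 326
s_8 = 240
t_8 = 464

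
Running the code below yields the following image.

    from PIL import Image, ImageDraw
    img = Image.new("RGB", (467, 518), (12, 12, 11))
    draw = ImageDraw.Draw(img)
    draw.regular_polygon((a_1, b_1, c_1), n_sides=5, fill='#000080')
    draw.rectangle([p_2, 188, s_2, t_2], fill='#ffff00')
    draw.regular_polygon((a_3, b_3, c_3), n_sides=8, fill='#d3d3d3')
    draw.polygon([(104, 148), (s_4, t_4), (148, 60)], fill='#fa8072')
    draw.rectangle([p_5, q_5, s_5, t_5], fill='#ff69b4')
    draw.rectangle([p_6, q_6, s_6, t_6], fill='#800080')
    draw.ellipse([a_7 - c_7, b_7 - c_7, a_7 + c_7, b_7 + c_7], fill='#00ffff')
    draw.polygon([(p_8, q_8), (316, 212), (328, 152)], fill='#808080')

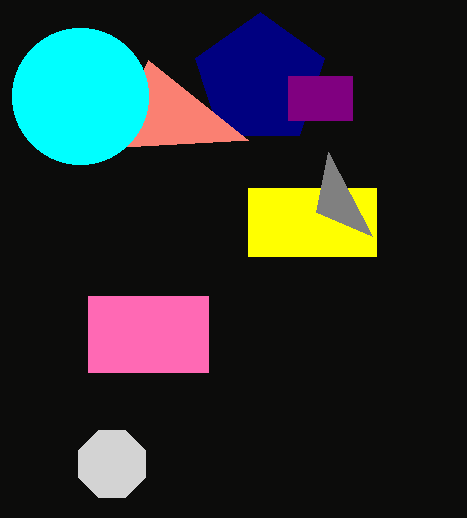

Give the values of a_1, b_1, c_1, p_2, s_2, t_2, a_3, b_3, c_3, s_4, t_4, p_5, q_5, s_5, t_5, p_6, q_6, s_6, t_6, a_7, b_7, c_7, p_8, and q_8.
a_1 = 260
b_1 = 80
c_1 = 68
p_2 = 248
s_2 = 376
t_2 = 256
a_3 = 112
b_3 = 464
c_3 = 36
s_4 = 248
t_4 = 140
p_5 = 88
q_5 = 296
s_5 = 208
t_5 = 372
p_6 = 288
q_6 = 76
s_6 = 352
t_6 = 120
a_7 = 80
b_7 = 96
c_7 = 68
p_8 = 372
q_8 = 236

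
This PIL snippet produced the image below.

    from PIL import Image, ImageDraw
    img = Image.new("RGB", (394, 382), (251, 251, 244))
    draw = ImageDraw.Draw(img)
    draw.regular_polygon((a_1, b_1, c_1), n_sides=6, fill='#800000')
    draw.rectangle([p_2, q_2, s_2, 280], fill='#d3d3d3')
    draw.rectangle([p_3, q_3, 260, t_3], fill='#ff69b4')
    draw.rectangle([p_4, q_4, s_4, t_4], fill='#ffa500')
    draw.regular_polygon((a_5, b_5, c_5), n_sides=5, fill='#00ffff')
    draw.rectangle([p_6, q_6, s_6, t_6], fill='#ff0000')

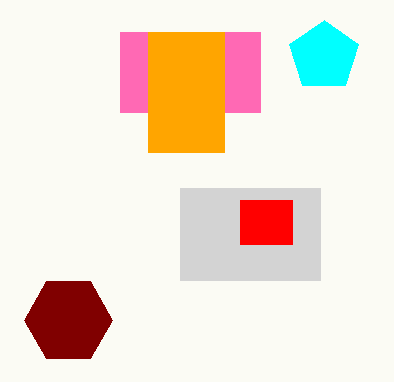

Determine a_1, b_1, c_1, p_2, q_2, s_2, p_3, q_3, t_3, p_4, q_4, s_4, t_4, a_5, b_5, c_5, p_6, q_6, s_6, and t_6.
a_1 = 68; b_1 = 320; c_1 = 44; p_2 = 180; q_2 = 188; s_2 = 320; p_3 = 120; q_3 = 32; t_3 = 112; p_4 = 148; q_4 = 32; s_4 = 224; t_4 = 152; a_5 = 324; b_5 = 56; c_5 = 36; p_6 = 240; q_6 = 200; s_6 = 292; t_6 = 244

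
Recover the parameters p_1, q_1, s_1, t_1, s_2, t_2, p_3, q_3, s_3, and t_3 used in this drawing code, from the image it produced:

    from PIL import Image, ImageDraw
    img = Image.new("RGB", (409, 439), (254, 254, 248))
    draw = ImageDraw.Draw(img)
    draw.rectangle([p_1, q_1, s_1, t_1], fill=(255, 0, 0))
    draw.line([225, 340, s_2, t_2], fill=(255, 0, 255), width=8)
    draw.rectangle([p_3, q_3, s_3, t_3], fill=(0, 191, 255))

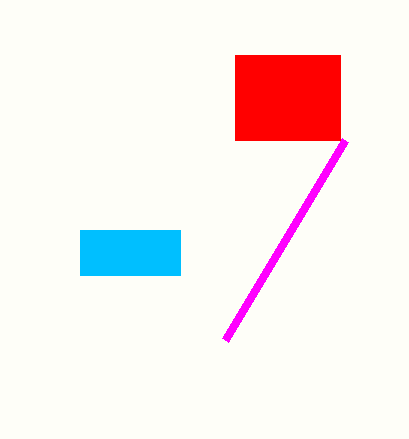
p_1 = 235, q_1 = 55, s_1 = 340, t_1 = 140, s_2 = 345, t_2 = 140, p_3 = 80, q_3 = 230, s_3 = 180, t_3 = 275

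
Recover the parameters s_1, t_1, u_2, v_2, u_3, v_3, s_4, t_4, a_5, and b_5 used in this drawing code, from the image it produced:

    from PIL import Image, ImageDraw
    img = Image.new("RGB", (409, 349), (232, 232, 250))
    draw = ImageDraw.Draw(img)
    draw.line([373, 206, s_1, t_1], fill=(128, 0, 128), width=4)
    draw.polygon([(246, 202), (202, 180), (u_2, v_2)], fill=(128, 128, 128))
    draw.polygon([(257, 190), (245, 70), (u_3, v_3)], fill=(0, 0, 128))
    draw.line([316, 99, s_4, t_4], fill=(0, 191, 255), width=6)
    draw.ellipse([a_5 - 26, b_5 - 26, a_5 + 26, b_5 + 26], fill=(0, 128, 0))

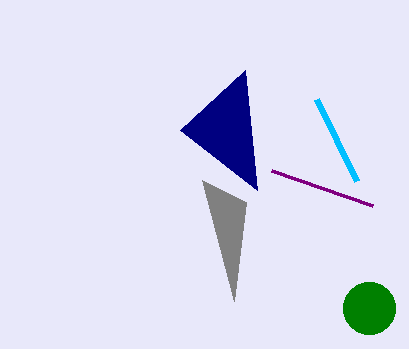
s_1 = 272; t_1 = 171; u_2 = 234; v_2 = 301; u_3 = 180; v_3 = 130; s_4 = 356; t_4 = 181; a_5 = 369; b_5 = 308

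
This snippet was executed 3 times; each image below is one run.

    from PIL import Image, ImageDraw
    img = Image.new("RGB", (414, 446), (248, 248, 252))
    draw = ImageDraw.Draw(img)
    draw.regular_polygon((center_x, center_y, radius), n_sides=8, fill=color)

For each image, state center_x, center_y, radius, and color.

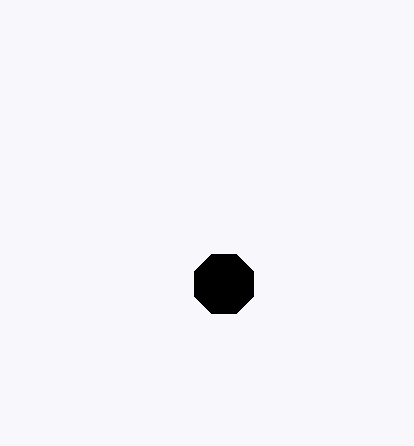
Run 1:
center_x = 224; center_y = 284; radius = 32; color = 'black'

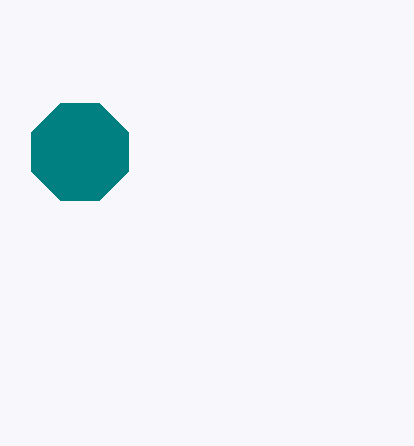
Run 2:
center_x = 80
center_y = 152
radius = 52
color = 'teal'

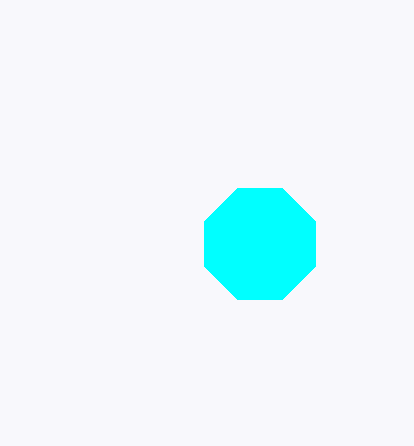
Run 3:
center_x = 260; center_y = 244; radius = 60; color = 'cyan'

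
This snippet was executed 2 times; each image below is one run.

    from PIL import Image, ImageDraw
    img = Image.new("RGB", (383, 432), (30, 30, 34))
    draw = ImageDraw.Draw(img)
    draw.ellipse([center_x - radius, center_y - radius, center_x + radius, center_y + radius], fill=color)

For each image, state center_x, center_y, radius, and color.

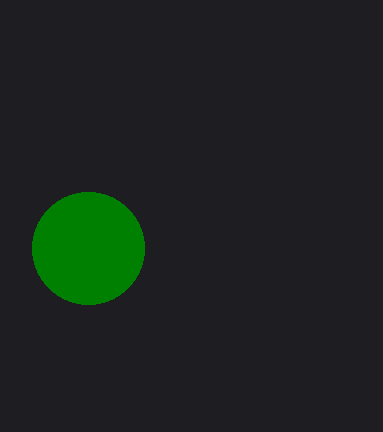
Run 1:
center_x = 88, center_y = 248, radius = 56, color = 'green'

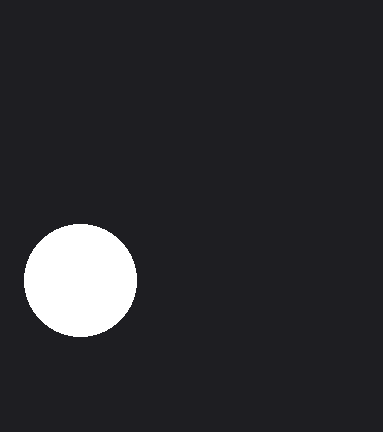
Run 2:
center_x = 80
center_y = 280
radius = 56
color = 'white'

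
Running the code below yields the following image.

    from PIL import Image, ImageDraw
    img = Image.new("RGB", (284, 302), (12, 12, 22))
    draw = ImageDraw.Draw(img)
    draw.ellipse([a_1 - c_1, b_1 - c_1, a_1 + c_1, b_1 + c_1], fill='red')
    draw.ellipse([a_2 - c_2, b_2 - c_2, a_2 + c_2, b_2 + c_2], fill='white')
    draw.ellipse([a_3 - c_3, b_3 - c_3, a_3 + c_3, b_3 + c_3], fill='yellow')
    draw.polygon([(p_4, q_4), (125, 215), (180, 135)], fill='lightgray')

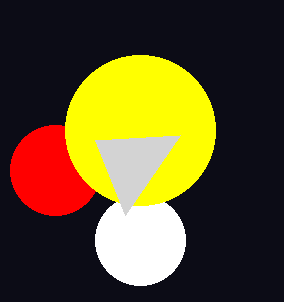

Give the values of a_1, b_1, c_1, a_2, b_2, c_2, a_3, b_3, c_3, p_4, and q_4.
a_1 = 55; b_1 = 170; c_1 = 45; a_2 = 140; b_2 = 240; c_2 = 45; a_3 = 140; b_3 = 130; c_3 = 75; p_4 = 95; q_4 = 140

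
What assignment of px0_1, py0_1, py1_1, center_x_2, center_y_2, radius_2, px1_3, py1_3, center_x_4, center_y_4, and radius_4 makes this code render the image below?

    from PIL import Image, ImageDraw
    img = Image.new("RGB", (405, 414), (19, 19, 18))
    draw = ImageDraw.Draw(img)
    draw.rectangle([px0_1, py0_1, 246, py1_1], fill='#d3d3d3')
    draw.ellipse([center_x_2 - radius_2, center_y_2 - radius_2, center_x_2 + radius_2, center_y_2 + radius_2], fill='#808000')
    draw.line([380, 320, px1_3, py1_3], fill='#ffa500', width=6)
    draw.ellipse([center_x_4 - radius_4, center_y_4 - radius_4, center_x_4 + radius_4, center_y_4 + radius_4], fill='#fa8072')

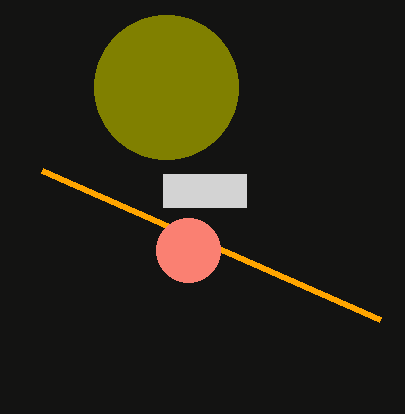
px0_1 = 163
py0_1 = 174
py1_1 = 207
center_x_2 = 166
center_y_2 = 87
radius_2 = 72
px1_3 = 42
py1_3 = 171
center_x_4 = 188
center_y_4 = 250
radius_4 = 32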